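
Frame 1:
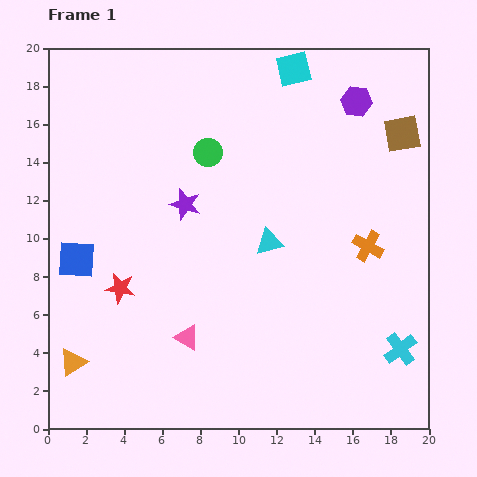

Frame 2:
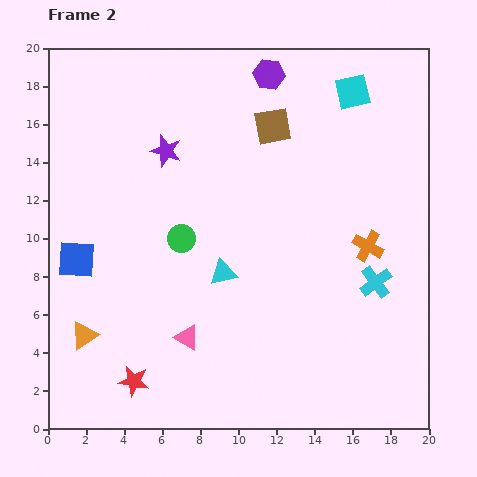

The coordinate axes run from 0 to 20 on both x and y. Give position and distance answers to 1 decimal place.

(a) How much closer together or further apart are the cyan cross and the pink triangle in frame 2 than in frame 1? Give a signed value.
-0.9

Distance in frame 1: 11.2. Distance in frame 2: 10.3.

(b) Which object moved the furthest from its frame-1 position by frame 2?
the brown square

(moved 6.8; next 4.9)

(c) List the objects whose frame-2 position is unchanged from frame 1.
the blue square, the orange cross, the pink triangle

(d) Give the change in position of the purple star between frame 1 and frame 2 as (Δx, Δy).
(-1.0, 2.8)

The purple star was at (7.2, 11.8) in frame 1 and (6.2, 14.6) in frame 2.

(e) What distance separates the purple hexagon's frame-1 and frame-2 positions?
4.8

The purple hexagon moved from (16.2, 17.2) to (11.6, 18.6), a distance of √(4.6² + 1.4²) ≈ 4.8.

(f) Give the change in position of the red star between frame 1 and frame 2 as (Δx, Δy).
(0.7, -4.9)

The red star was at (3.8, 7.4) in frame 1 and (4.5, 2.5) in frame 2.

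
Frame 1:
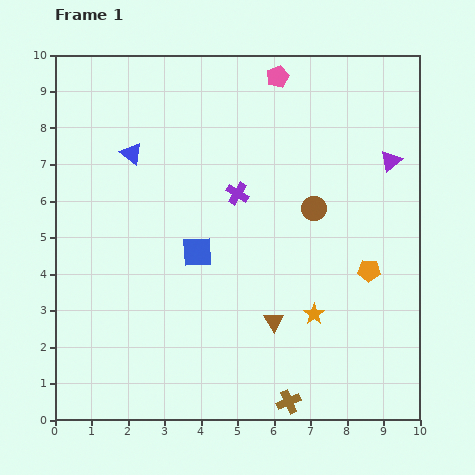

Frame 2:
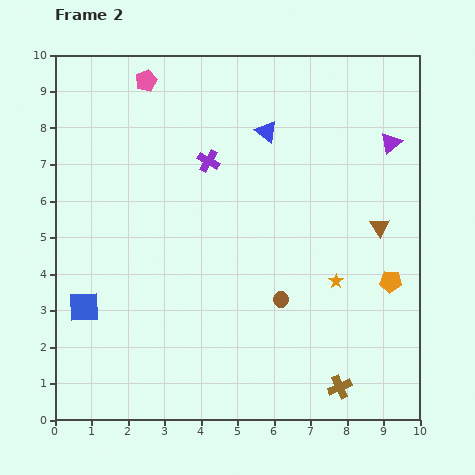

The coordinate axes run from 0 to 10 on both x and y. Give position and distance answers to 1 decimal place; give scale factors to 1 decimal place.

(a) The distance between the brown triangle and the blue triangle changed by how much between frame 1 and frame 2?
-2.0

Distance in frame 1: 6.0. Distance in frame 2: 4.0.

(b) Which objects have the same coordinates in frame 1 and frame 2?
none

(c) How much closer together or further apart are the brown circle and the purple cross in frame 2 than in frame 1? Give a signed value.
+2.2

Distance in frame 1: 2.1. Distance in frame 2: 4.3.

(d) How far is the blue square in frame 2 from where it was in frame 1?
3.4

The blue square moved from (3.9, 4.6) to (0.8, 3.1), a distance of √(3.1² + 1.5²) ≈ 3.4.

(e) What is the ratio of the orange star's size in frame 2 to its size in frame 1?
0.7×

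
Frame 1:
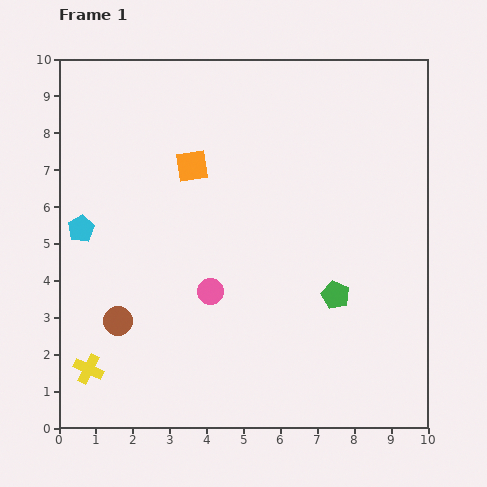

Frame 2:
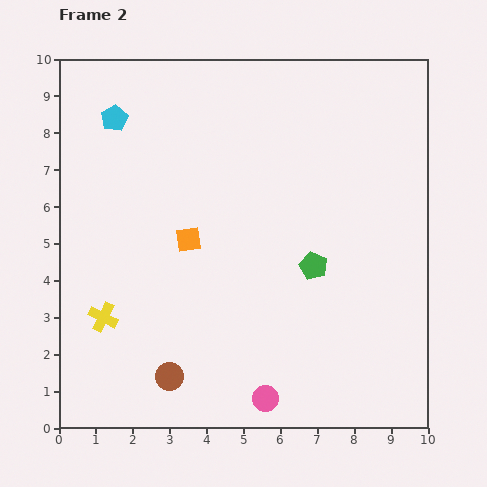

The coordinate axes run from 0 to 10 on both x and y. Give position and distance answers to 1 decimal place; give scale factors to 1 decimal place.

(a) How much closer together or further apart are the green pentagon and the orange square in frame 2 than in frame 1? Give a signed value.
-1.7

Distance in frame 1: 5.2. Distance in frame 2: 3.5.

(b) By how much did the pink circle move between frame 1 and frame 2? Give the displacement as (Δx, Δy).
(1.5, -2.9)

The pink circle was at (4.1, 3.7) in frame 1 and (5.6, 0.8) in frame 2.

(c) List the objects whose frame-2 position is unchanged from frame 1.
none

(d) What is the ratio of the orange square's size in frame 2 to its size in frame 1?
0.8×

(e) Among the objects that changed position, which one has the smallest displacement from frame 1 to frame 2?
the green pentagon

(moved 1.0)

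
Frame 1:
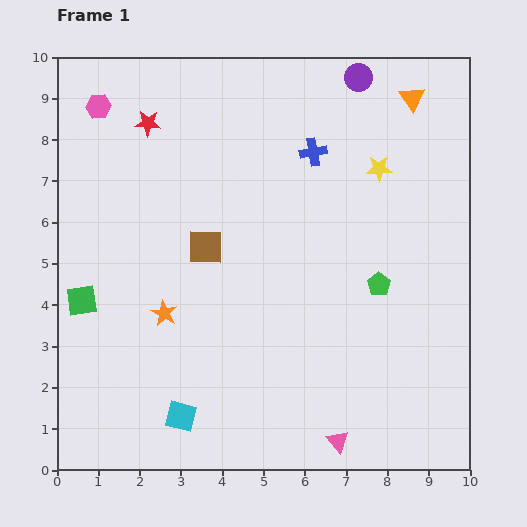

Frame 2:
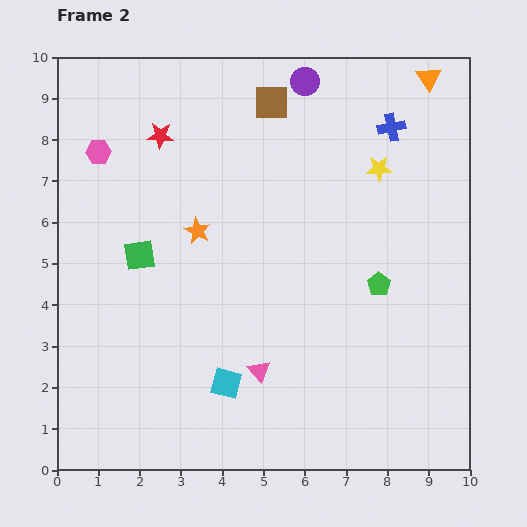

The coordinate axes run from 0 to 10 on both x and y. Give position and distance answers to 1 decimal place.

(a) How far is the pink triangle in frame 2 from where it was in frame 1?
2.5

The pink triangle moved from (6.8, 0.7) to (4.9, 2.4), a distance of √(1.9² + 1.7²) ≈ 2.5.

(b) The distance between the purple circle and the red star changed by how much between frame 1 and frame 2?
-1.5

Distance in frame 1: 5.2. Distance in frame 2: 3.7.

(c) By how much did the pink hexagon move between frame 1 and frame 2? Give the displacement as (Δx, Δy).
(0.0, -1.1)

The pink hexagon was at (1.0, 8.8) in frame 1 and (1.0, 7.7) in frame 2.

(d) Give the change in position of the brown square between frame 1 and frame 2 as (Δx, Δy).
(1.6, 3.5)

The brown square was at (3.6, 5.4) in frame 1 and (5.2, 8.9) in frame 2.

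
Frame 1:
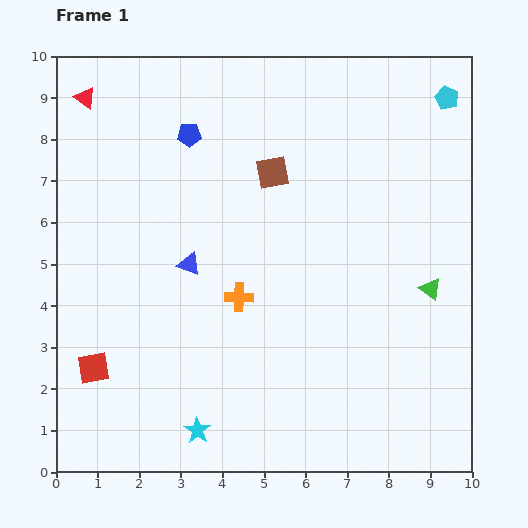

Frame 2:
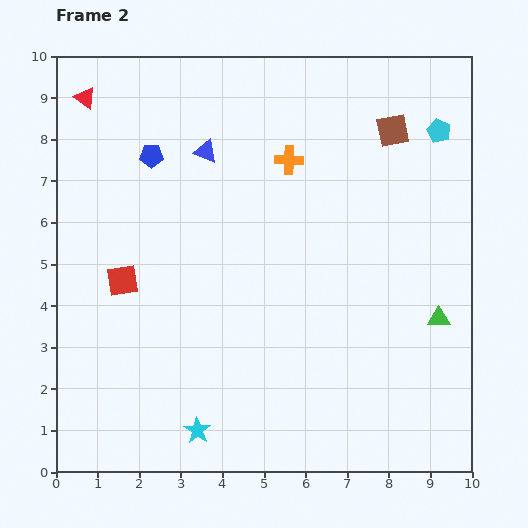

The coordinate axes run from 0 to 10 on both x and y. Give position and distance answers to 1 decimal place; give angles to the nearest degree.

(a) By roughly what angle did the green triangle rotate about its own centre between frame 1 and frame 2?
37° counter-clockwise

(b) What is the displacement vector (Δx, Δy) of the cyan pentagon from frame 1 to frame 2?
(-0.2, -0.8)

The cyan pentagon was at (9.4, 9.0) in frame 1 and (9.2, 8.2) in frame 2.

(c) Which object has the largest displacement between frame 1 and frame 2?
the orange cross

(moved 3.5; next 3.1)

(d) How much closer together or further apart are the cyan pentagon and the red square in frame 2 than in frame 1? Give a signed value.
-2.3

Distance in frame 1: 10.7. Distance in frame 2: 8.4.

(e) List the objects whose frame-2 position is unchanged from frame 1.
the cyan star, the red triangle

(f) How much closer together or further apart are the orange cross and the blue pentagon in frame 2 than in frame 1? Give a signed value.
-0.8

Distance in frame 1: 4.1. Distance in frame 2: 3.3.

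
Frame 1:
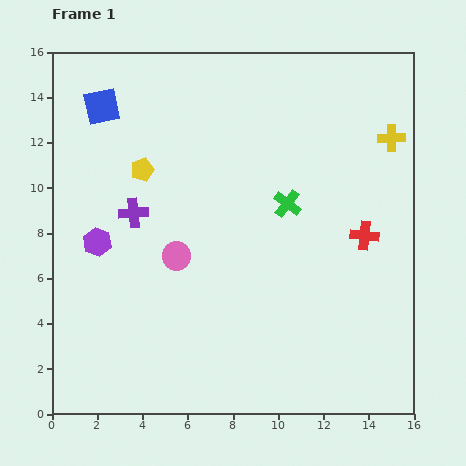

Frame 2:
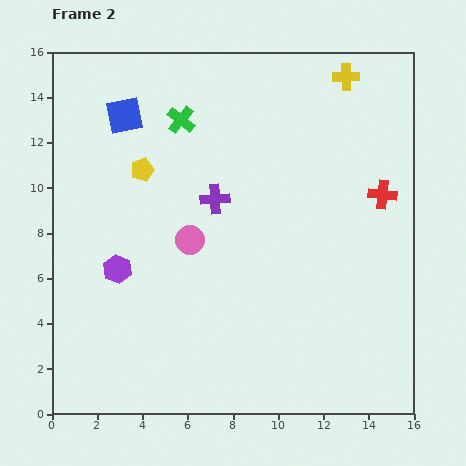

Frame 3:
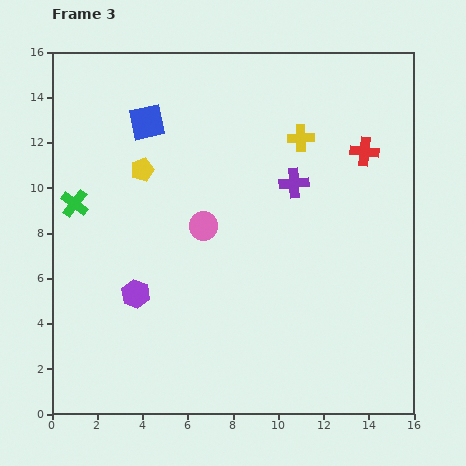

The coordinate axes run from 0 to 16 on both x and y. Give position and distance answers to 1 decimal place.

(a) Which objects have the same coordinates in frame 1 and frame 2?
the yellow pentagon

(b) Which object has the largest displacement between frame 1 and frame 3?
the green cross

(moved 9.4; next 7.2)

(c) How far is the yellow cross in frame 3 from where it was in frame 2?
3.4

The yellow cross moved from (13.0, 14.9) to (11.0, 12.2), a distance of √(2.0² + 2.7²) ≈ 3.4.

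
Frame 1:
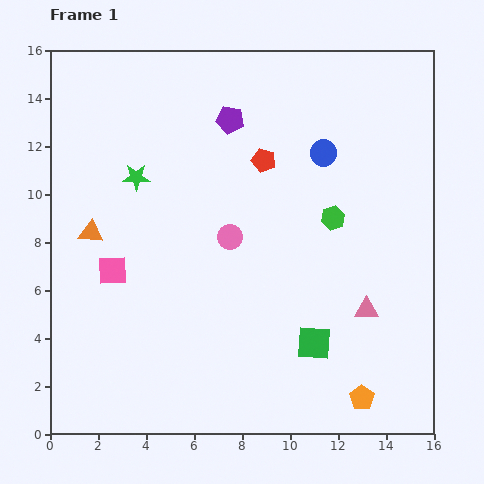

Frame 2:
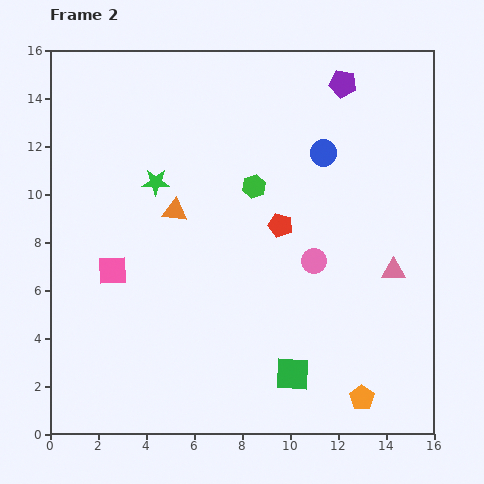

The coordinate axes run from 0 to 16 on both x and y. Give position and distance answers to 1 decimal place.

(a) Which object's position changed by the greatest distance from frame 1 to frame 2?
the purple pentagon

(moved 4.9; next 3.6)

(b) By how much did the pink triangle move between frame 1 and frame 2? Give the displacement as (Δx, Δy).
(1.1, 1.6)

The pink triangle was at (13.2, 5.2) in frame 1 and (14.3, 6.8) in frame 2.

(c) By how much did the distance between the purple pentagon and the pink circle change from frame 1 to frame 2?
+2.6

Distance in frame 1: 4.9. Distance in frame 2: 7.5.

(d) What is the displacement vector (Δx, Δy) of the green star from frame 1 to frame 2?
(0.8, -0.2)

The green star was at (3.6, 10.7) in frame 1 and (4.4, 10.5) in frame 2.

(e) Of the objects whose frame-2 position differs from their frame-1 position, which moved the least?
the green star

(moved 0.8)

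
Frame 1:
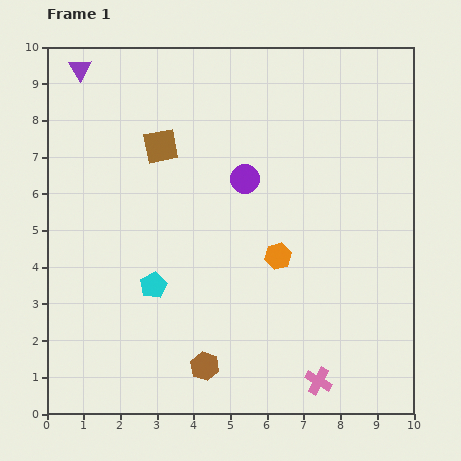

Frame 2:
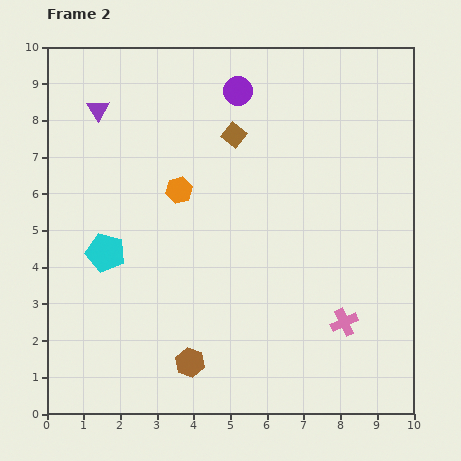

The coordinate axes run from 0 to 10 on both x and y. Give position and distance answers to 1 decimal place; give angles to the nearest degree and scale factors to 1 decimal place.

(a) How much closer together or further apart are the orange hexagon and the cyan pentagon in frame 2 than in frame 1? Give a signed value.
-0.9

Distance in frame 1: 3.5. Distance in frame 2: 2.6.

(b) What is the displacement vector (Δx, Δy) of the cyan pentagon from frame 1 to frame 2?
(-1.3, 0.9)

The cyan pentagon was at (2.9, 3.5) in frame 1 and (1.6, 4.4) in frame 2.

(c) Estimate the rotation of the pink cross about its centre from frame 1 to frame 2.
36° clockwise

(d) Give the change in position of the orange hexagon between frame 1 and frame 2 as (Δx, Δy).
(-2.7, 1.8)

The orange hexagon was at (6.3, 4.3) in frame 1 and (3.6, 6.1) in frame 2.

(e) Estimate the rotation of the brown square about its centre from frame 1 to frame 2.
40° counter-clockwise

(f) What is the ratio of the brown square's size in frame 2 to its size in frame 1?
0.7×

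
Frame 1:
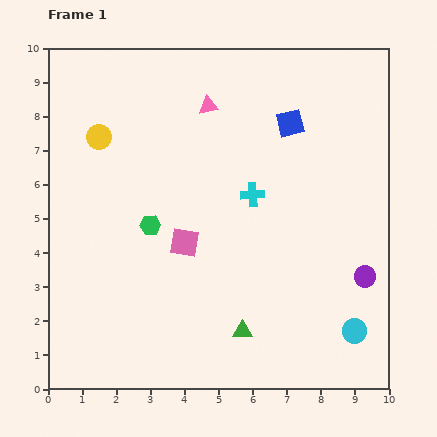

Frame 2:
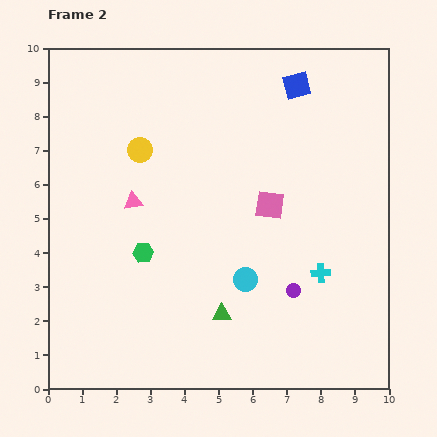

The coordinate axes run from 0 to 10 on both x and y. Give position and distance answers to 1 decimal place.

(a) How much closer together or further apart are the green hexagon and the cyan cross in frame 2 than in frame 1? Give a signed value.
+2.1

Distance in frame 1: 3.1. Distance in frame 2: 5.2.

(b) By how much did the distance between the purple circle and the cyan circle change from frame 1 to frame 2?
-0.2

Distance in frame 1: 1.6. Distance in frame 2: 1.4.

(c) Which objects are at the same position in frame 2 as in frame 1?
none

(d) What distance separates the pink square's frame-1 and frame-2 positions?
2.7

The pink square moved from (4.0, 4.3) to (6.5, 5.4), a distance of √(2.5² + 1.1²) ≈ 2.7.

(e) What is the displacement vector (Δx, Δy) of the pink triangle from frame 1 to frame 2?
(-2.2, -2.8)

The pink triangle was at (4.7, 8.3) in frame 1 and (2.5, 5.5) in frame 2.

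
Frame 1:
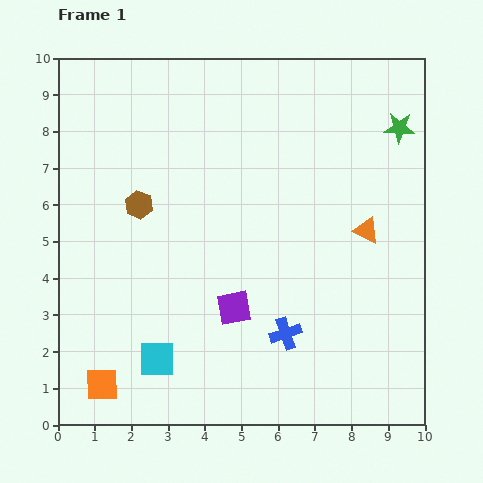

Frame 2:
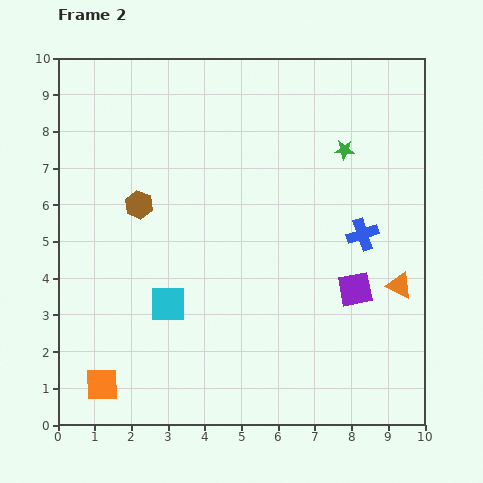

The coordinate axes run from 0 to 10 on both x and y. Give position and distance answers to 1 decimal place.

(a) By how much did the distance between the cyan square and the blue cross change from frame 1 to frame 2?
+2.0

Distance in frame 1: 3.6. Distance in frame 2: 5.6.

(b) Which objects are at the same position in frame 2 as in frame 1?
the orange square, the brown hexagon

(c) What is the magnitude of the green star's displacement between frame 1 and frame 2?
1.6

The green star moved from (9.3, 8.1) to (7.8, 7.5), a distance of √(1.5² + 0.6²) ≈ 1.6.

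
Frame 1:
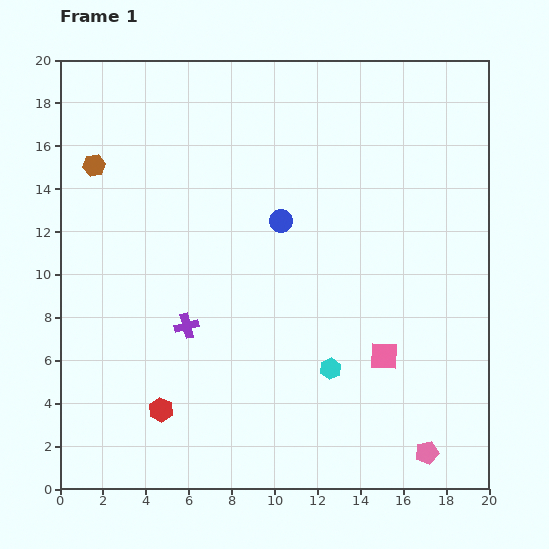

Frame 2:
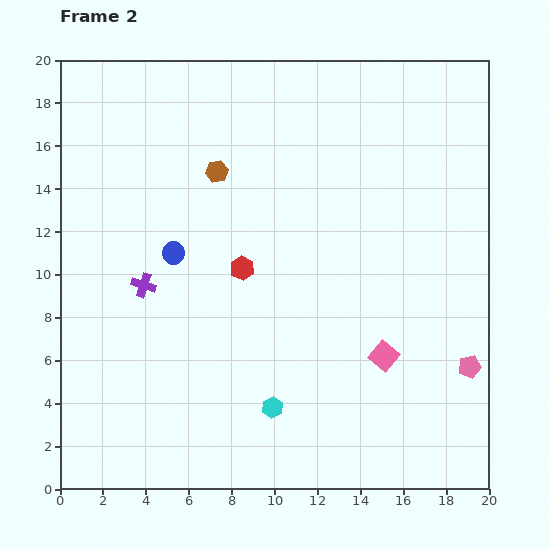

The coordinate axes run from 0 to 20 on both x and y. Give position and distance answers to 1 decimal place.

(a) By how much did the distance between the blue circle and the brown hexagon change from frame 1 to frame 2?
-4.8

Distance in frame 1: 9.1. Distance in frame 2: 4.3.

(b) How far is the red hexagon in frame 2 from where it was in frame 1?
7.6

The red hexagon moved from (4.7, 3.7) to (8.5, 10.3), a distance of √(3.8² + 6.6²) ≈ 7.6.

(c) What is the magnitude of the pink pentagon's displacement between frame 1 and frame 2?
4.5

The pink pentagon moved from (17.1, 1.7) to (19.1, 5.7), a distance of √(2.0² + 4.0²) ≈ 4.5.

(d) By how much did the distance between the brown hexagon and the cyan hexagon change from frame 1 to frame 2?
-3.2

Distance in frame 1: 14.5. Distance in frame 2: 11.3.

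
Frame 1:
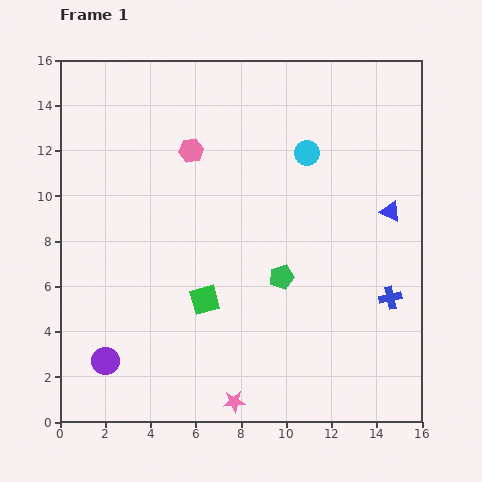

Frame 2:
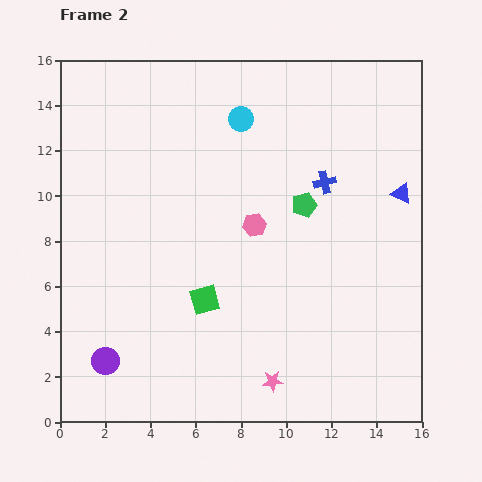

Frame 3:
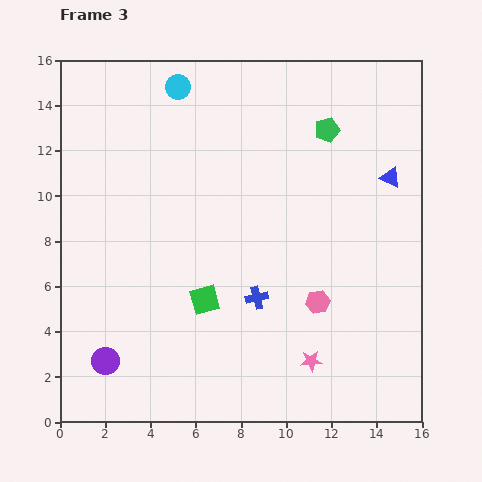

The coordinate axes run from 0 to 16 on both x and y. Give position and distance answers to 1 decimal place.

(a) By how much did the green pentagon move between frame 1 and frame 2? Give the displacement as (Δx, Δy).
(1.0, 3.2)

The green pentagon was at (9.8, 6.4) in frame 1 and (10.8, 9.6) in frame 2.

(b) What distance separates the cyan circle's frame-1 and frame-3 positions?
6.4

The cyan circle moved from (10.9, 11.9) to (5.2, 14.8), a distance of √(5.7² + 2.9²) ≈ 6.4.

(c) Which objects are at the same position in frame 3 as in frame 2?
the green square, the purple circle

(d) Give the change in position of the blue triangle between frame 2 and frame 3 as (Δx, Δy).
(-0.5, 0.7)

The blue triangle was at (15.1, 10.1) in frame 2 and (14.6, 10.8) in frame 3.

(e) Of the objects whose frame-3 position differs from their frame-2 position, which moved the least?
the blue triangle

(moved 0.9)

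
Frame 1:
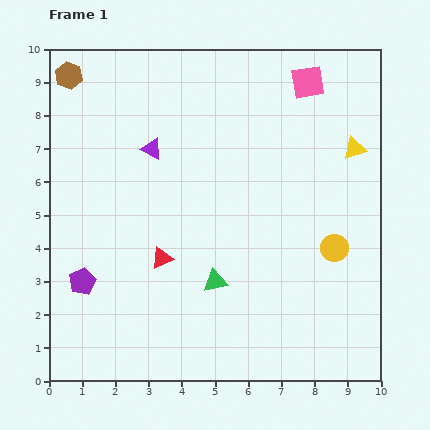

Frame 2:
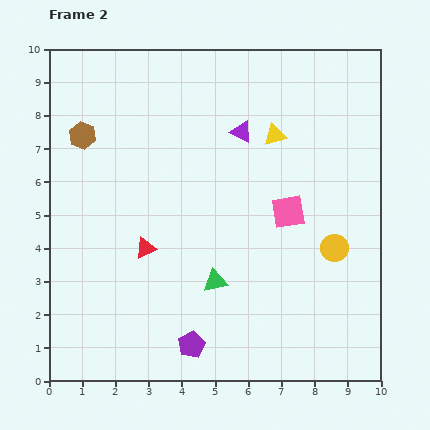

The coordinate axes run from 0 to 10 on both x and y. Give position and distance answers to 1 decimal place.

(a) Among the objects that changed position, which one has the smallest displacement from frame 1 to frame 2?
the red triangle

(moved 0.6)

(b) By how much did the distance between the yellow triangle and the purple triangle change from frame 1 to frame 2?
-5.1

Distance in frame 1: 6.1. Distance in frame 2: 1.0.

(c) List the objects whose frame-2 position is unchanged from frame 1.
the yellow circle, the green triangle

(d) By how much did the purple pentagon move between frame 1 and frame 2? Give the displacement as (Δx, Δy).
(3.3, -1.9)

The purple pentagon was at (1.0, 3.0) in frame 1 and (4.3, 1.1) in frame 2.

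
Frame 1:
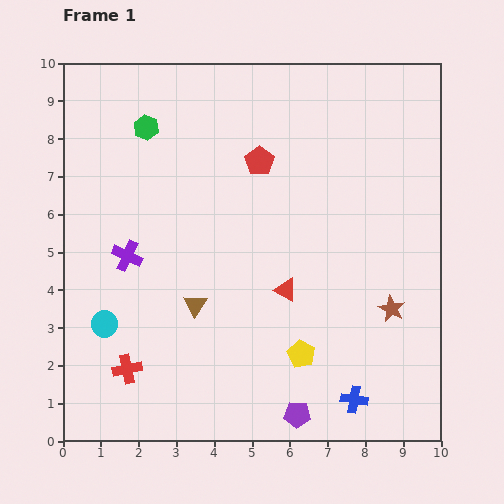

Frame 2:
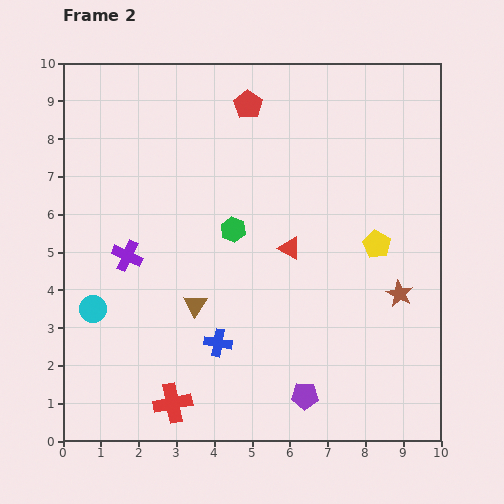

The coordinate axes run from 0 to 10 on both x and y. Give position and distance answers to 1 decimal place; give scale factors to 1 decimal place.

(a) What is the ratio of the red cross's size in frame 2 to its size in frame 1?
1.3×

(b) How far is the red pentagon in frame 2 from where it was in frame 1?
1.5

The red pentagon moved from (5.2, 7.4) to (4.9, 8.9), a distance of √(0.3² + 1.5²) ≈ 1.5.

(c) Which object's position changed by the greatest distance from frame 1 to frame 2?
the blue cross

(moved 3.9; next 3.5)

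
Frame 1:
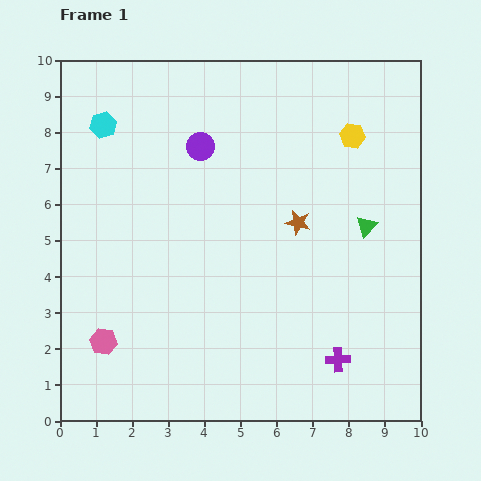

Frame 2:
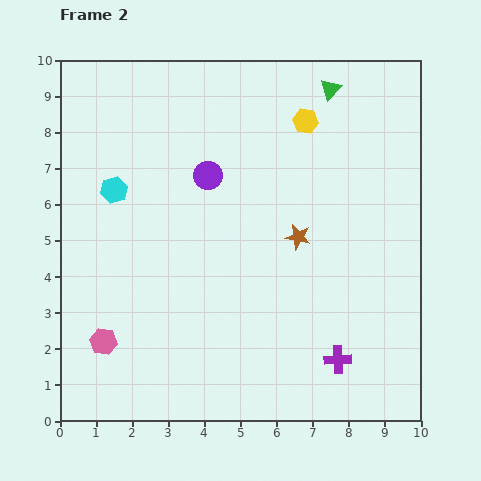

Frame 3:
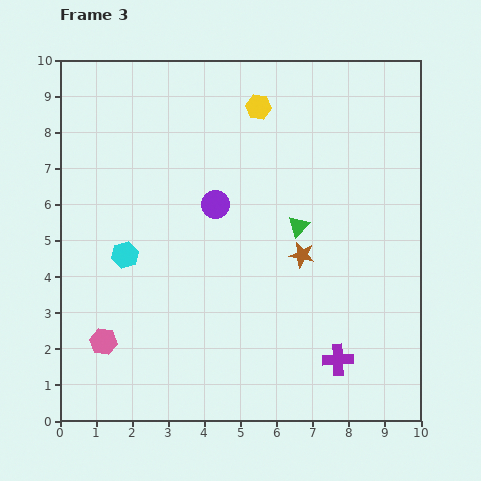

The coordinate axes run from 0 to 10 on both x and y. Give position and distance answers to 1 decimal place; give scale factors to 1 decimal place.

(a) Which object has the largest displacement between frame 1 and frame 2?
the green triangle

(moved 3.9; next 1.8)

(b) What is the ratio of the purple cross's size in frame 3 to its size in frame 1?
1.3×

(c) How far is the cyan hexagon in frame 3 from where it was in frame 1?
3.6

The cyan hexagon moved from (1.2, 8.2) to (1.8, 4.6), a distance of √(0.6² + 3.6²) ≈ 3.6.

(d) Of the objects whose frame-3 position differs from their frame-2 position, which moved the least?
the brown star

(moved 0.5)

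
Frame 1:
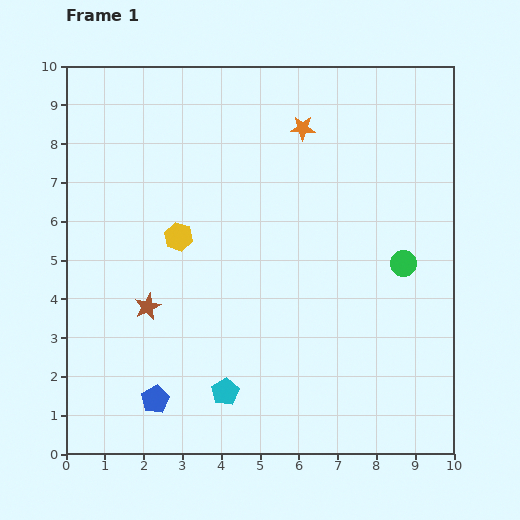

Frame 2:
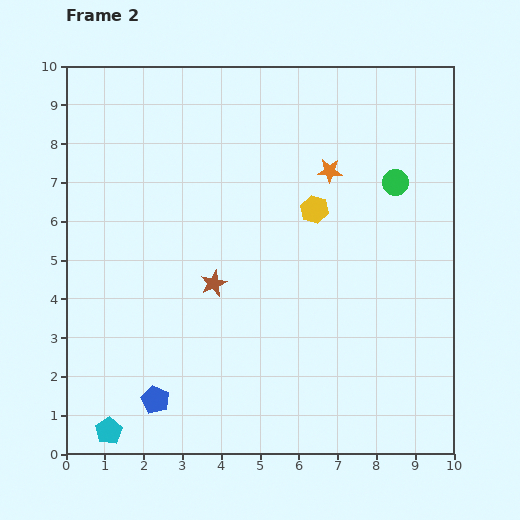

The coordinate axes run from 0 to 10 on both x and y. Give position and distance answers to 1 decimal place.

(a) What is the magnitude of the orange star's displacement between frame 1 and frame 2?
1.3

The orange star moved from (6.1, 8.4) to (6.8, 7.3), a distance of √(0.7² + 1.1²) ≈ 1.3.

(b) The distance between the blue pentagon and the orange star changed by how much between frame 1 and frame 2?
-0.6

Distance in frame 1: 8.0. Distance in frame 2: 7.4.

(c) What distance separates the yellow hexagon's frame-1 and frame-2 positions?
3.6

The yellow hexagon moved from (2.9, 5.6) to (6.4, 6.3), a distance of √(3.5² + 0.7²) ≈ 3.6.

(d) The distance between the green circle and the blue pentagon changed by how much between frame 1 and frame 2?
+1.1

Distance in frame 1: 7.3. Distance in frame 2: 8.4.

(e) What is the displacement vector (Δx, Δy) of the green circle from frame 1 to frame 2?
(-0.2, 2.1)

The green circle was at (8.7, 4.9) in frame 1 and (8.5, 7.0) in frame 2.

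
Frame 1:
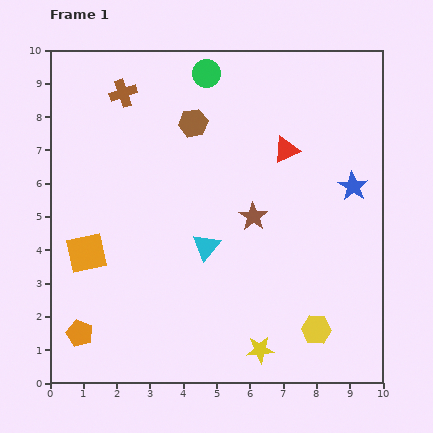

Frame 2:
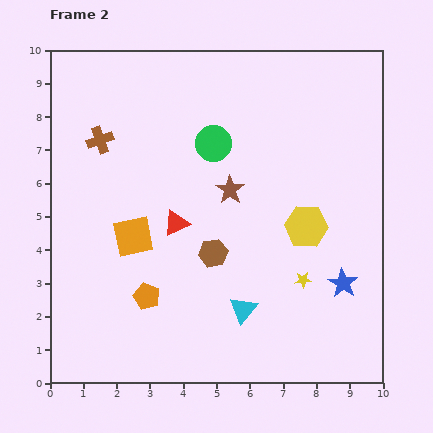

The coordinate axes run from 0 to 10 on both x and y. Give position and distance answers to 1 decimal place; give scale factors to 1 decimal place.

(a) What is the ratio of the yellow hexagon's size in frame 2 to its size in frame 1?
1.5×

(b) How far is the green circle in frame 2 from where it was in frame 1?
2.1

The green circle moved from (4.7, 9.3) to (4.9, 7.2), a distance of √(0.2² + 2.1²) ≈ 2.1.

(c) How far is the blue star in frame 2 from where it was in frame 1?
2.9

The blue star moved from (9.1, 5.9) to (8.8, 3.0), a distance of √(0.3² + 2.9²) ≈ 2.9.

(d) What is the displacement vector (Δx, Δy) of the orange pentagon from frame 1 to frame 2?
(2.0, 1.1)

The orange pentagon was at (0.9, 1.5) in frame 1 and (2.9, 2.6) in frame 2.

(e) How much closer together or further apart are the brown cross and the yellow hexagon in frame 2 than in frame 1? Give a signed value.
-2.5

Distance in frame 1: 9.2. Distance in frame 2: 6.7.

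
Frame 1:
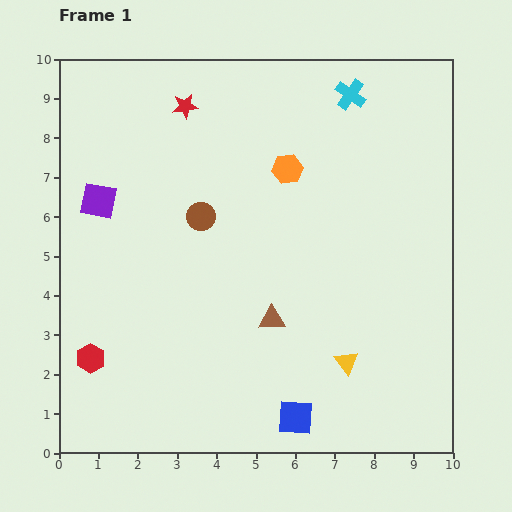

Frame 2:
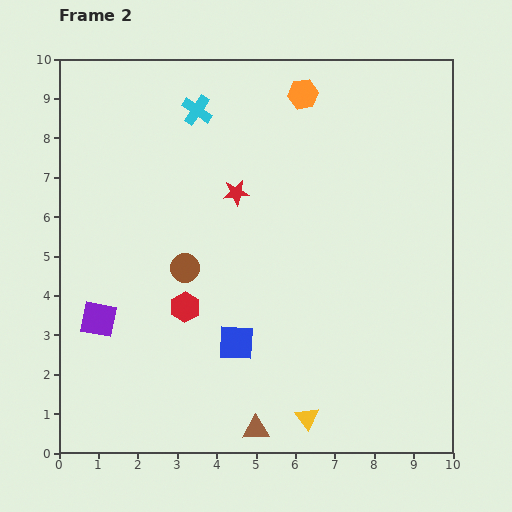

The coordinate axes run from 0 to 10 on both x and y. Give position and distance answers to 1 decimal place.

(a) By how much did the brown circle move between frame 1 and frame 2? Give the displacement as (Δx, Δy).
(-0.4, -1.3)

The brown circle was at (3.6, 6.0) in frame 1 and (3.2, 4.7) in frame 2.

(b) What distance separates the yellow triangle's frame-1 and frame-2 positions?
1.7

The yellow triangle moved from (7.3, 2.3) to (6.3, 0.9), a distance of √(1.0² + 1.4²) ≈ 1.7.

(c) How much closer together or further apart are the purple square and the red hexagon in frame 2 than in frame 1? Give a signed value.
-1.8

Distance in frame 1: 4.0. Distance in frame 2: 2.2.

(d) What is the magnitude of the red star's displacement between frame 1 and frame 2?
2.6

The red star moved from (3.2, 8.8) to (4.5, 6.6), a distance of √(1.3² + 2.2²) ≈ 2.6.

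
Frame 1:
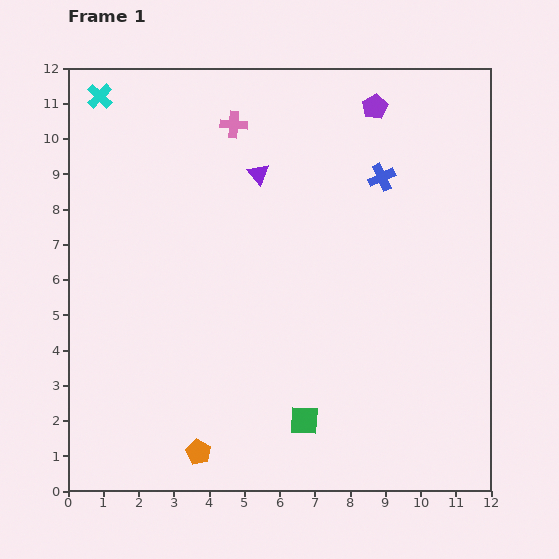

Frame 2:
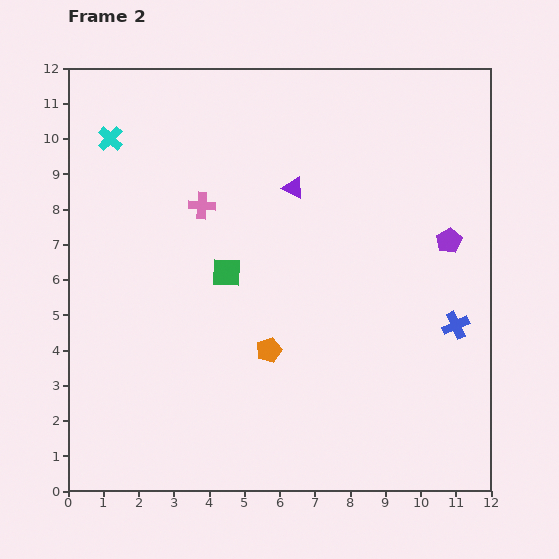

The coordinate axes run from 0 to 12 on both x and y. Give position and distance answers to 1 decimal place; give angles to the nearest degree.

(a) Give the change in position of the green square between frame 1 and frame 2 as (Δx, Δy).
(-2.2, 4.2)

The green square was at (6.7, 2.0) in frame 1 and (4.5, 6.2) in frame 2.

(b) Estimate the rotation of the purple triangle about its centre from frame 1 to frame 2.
23° counter-clockwise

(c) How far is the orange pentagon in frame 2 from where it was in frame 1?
3.5

The orange pentagon moved from (3.7, 1.1) to (5.7, 4.0), a distance of √(2.0² + 2.9²) ≈ 3.5.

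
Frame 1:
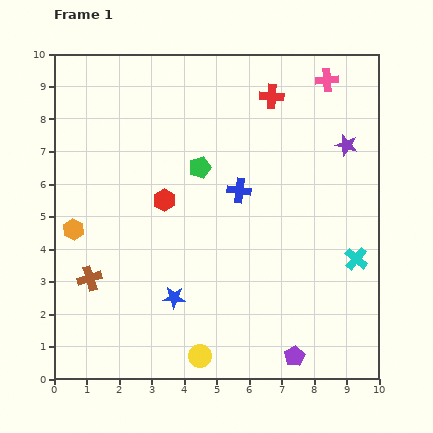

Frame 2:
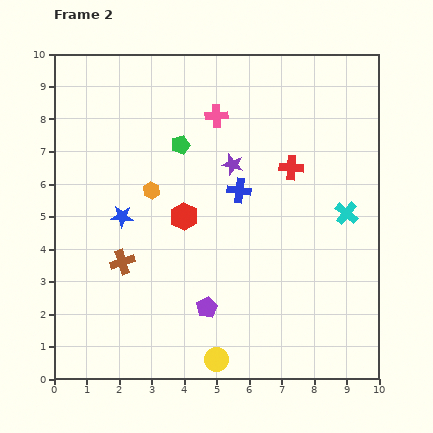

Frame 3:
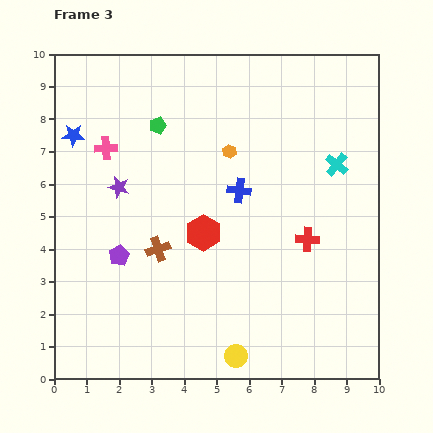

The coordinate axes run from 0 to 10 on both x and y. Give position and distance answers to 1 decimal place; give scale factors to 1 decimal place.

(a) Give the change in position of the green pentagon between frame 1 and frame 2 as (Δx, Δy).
(-0.6, 0.7)

The green pentagon was at (4.5, 6.5) in frame 1 and (3.9, 7.2) in frame 2.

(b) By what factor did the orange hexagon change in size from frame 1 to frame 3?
0.7×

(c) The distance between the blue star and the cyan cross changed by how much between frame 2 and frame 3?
+1.2

Distance in frame 2: 6.9. Distance in frame 3: 8.1.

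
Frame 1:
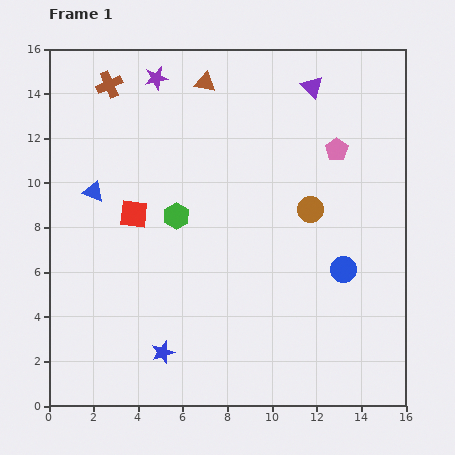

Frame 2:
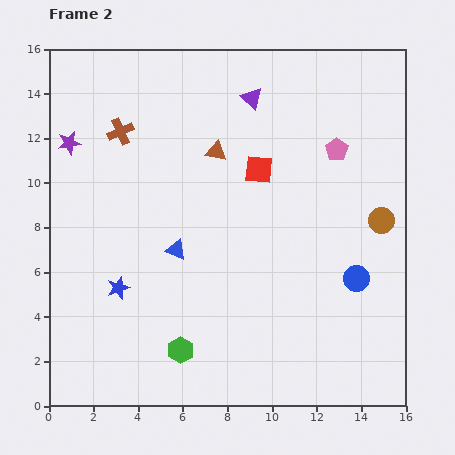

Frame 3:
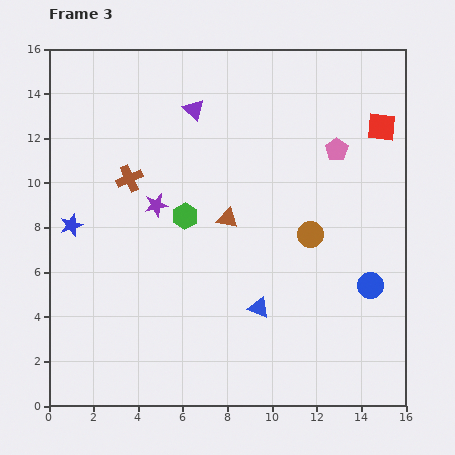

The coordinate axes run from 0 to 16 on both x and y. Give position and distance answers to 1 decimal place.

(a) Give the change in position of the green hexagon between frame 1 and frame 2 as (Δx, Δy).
(0.2, -6.0)

The green hexagon was at (5.7, 8.5) in frame 1 and (5.9, 2.5) in frame 2.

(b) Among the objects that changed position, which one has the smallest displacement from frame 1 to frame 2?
the blue circle

(moved 0.7)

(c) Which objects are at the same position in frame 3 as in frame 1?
the pink pentagon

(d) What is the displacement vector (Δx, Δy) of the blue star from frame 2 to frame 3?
(-2.1, 2.8)

The blue star was at (3.1, 5.3) in frame 2 and (1.0, 8.1) in frame 3.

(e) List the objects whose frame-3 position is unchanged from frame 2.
the pink pentagon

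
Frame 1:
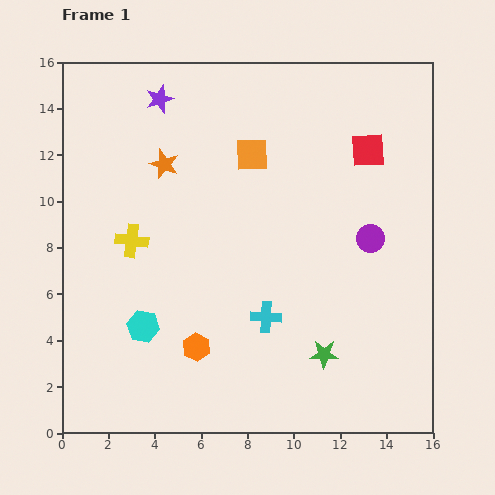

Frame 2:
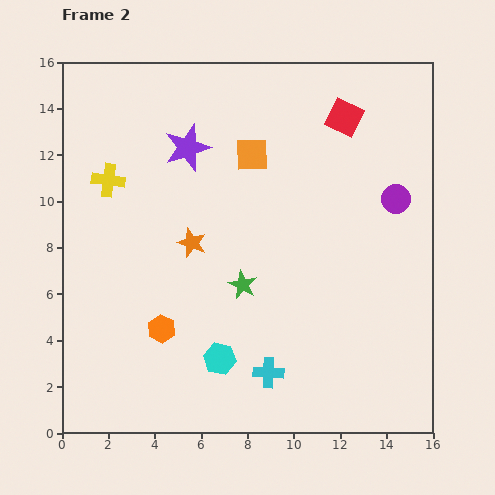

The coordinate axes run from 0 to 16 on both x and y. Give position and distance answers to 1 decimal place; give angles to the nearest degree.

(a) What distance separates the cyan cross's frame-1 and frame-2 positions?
2.4

The cyan cross moved from (8.8, 5.0) to (8.9, 2.6), a distance of √(0.1² + 2.4²) ≈ 2.4.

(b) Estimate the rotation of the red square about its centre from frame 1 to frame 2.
29° clockwise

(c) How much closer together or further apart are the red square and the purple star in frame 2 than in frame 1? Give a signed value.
-2.4

Distance in frame 1: 9.3. Distance in frame 2: 6.9.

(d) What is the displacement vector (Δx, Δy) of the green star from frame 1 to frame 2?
(-3.5, 3.0)

The green star was at (11.3, 3.4) in frame 1 and (7.8, 6.4) in frame 2.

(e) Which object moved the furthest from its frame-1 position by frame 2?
the green star

(moved 4.6; next 3.6)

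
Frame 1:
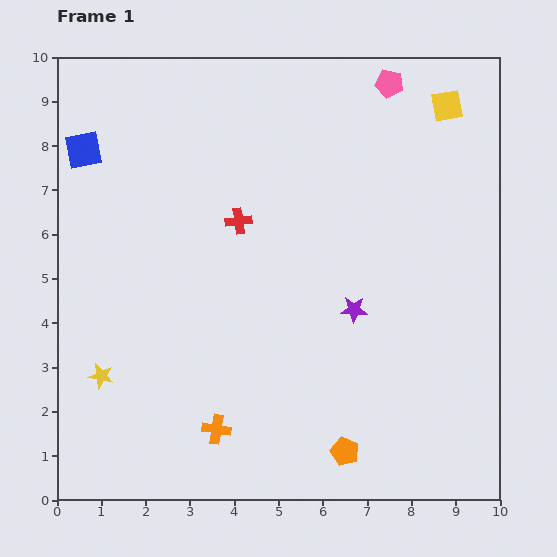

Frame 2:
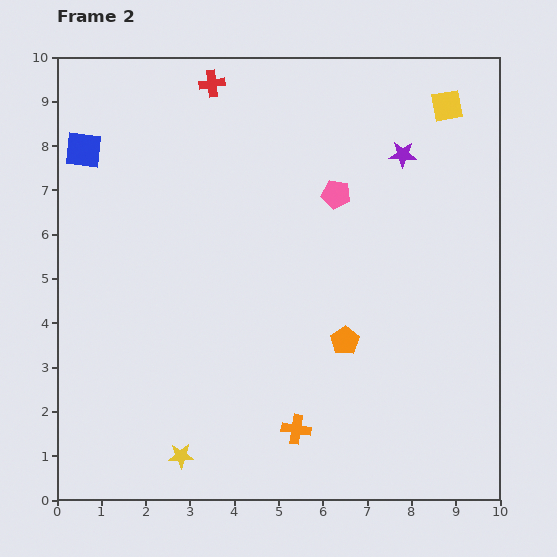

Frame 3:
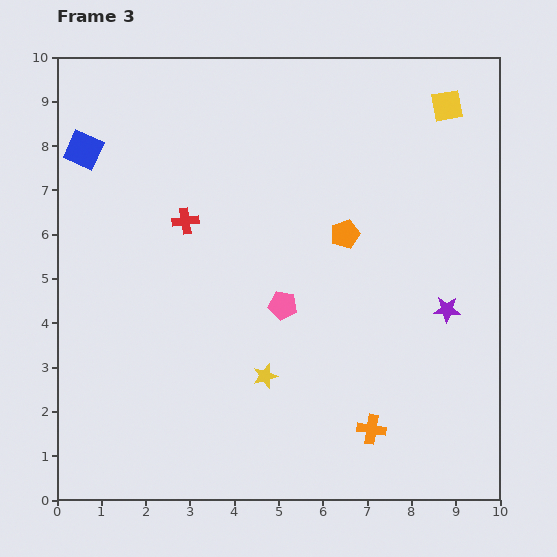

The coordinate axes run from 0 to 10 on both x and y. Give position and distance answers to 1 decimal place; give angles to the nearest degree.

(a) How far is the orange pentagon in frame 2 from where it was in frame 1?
2.5

The orange pentagon moved from (6.5, 1.1) to (6.5, 3.6), a distance of √(0.0² + 2.5²) ≈ 2.5.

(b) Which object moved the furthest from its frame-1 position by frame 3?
the pink pentagon

(moved 5.5; next 4.9)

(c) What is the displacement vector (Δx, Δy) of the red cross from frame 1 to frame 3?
(-1.2, 0.0)

The red cross was at (4.1, 6.3) in frame 1 and (2.9, 6.3) in frame 3.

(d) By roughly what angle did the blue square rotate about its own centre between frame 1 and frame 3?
36° clockwise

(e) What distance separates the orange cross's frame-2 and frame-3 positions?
1.7

The orange cross moved from (5.4, 1.6) to (7.1, 1.6), a distance of √(1.7² + 0.0²) ≈ 1.7.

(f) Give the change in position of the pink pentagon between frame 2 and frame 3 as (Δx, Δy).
(-1.2, -2.5)

The pink pentagon was at (6.3, 6.9) in frame 2 and (5.1, 4.4) in frame 3.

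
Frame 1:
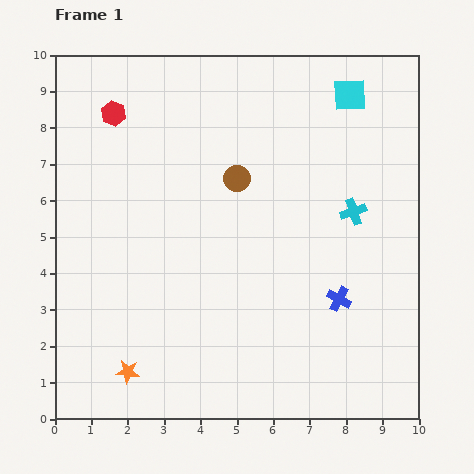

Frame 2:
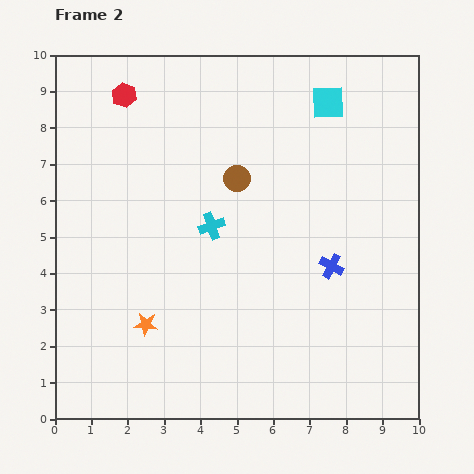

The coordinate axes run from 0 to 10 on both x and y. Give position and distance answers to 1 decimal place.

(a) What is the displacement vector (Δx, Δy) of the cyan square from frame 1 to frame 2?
(-0.6, -0.2)

The cyan square was at (8.1, 8.9) in frame 1 and (7.5, 8.7) in frame 2.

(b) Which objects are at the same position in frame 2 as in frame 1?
the brown circle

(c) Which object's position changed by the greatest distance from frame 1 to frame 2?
the cyan cross

(moved 3.9; next 1.4)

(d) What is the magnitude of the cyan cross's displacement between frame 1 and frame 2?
3.9

The cyan cross moved from (8.2, 5.7) to (4.3, 5.3), a distance of √(3.9² + 0.4²) ≈ 3.9.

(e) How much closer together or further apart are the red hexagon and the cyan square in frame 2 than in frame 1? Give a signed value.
-0.9

Distance in frame 1: 6.5. Distance in frame 2: 5.6.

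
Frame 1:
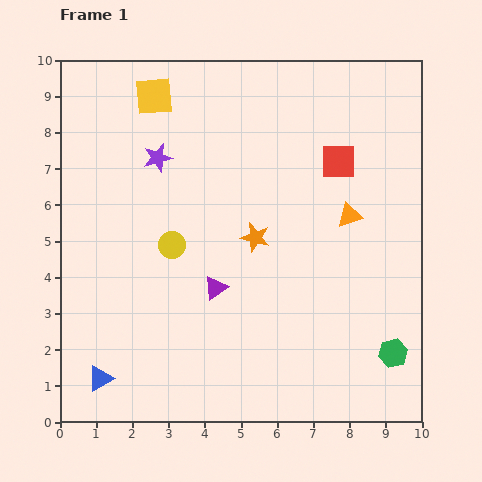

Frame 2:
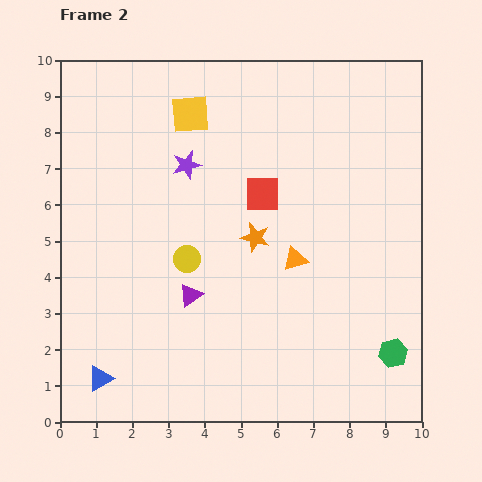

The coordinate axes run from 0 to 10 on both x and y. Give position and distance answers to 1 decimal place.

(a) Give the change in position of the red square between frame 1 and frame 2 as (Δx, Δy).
(-2.1, -0.9)

The red square was at (7.7, 7.2) in frame 1 and (5.6, 6.3) in frame 2.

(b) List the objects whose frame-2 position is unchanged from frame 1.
the blue triangle, the green hexagon, the orange star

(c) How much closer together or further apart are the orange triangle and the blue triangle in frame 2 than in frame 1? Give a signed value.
-1.9

Distance in frame 1: 8.2. Distance in frame 2: 6.3.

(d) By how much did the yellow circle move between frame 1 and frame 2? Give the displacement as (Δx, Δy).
(0.4, -0.4)

The yellow circle was at (3.1, 4.9) in frame 1 and (3.5, 4.5) in frame 2.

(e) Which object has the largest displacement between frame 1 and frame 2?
the red square

(moved 2.3; next 1.9)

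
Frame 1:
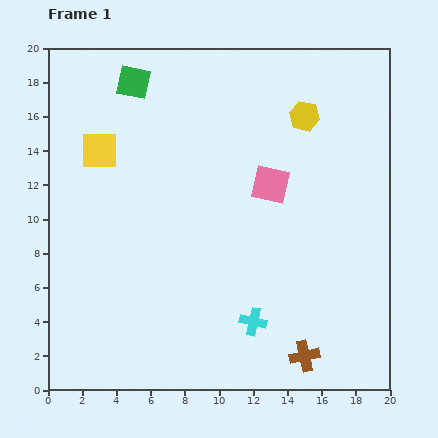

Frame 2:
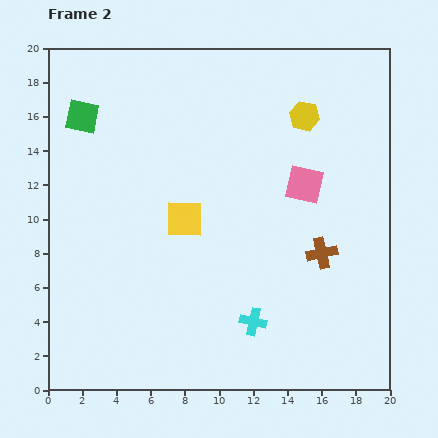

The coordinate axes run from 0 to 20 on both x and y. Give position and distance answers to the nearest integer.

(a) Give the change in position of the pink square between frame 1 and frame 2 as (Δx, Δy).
(2, 0)

The pink square was at (13, 12) in frame 1 and (15, 12) in frame 2.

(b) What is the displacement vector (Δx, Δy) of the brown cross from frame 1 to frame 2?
(1, 6)

The brown cross was at (15, 2) in frame 1 and (16, 8) in frame 2.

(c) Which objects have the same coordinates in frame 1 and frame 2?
the yellow hexagon, the cyan cross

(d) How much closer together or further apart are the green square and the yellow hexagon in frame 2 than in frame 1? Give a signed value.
+3

Distance in frame 1: 10. Distance in frame 2: 13.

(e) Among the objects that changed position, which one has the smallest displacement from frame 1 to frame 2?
the pink square

(moved 2)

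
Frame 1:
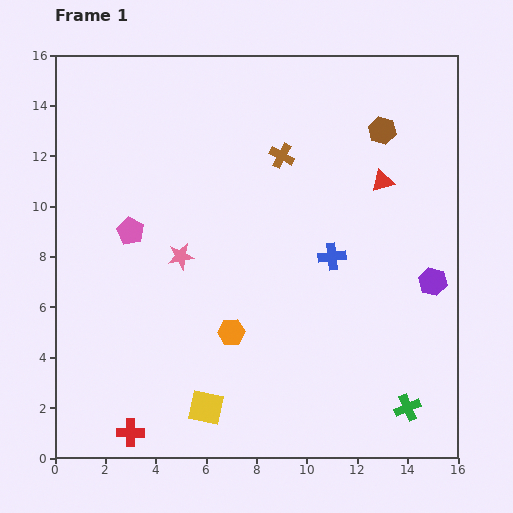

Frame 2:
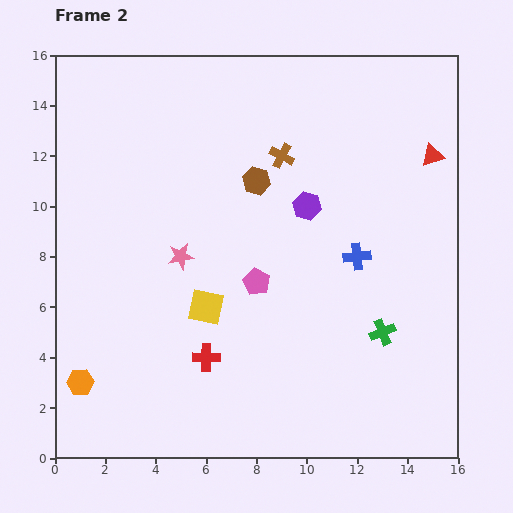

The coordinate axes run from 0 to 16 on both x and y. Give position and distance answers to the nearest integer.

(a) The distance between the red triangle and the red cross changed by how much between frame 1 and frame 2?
-2

Distance in frame 1: 14. Distance in frame 2: 12.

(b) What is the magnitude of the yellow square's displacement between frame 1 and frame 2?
4

The yellow square moved from (6, 2) to (6, 6), a distance of √(0² + 4²) ≈ 4.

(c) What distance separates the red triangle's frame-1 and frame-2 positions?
2

The red triangle moved from (13, 11) to (15, 12), a distance of √(2² + 1²) ≈ 2.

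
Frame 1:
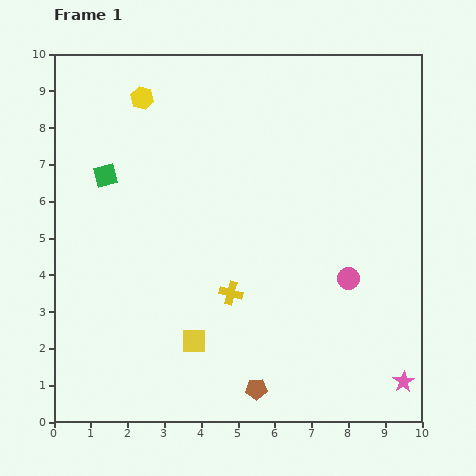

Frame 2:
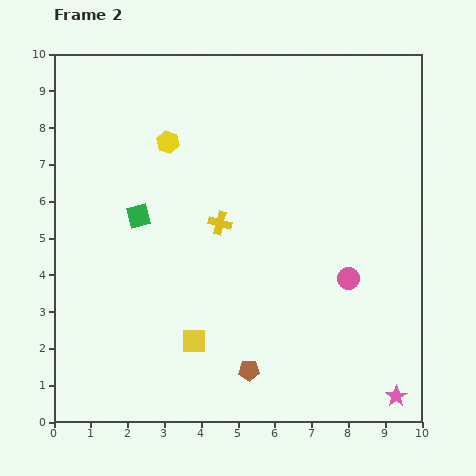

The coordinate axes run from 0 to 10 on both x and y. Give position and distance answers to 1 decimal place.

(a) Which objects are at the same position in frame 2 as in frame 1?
the yellow square, the pink circle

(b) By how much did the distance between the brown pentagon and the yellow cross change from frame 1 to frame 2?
+1.4

Distance in frame 1: 2.7. Distance in frame 2: 4.1.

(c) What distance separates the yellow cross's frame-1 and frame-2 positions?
1.9

The yellow cross moved from (4.8, 3.5) to (4.5, 5.4), a distance of √(0.3² + 1.9²) ≈ 1.9.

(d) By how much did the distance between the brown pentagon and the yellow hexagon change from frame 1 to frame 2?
-1.9

Distance in frame 1: 8.5. Distance in frame 2: 6.6.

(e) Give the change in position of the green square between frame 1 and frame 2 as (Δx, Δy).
(0.9, -1.1)

The green square was at (1.4, 6.7) in frame 1 and (2.3, 5.6) in frame 2.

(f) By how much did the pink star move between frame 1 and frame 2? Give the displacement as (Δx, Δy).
(-0.2, -0.4)

The pink star was at (9.5, 1.1) in frame 1 and (9.3, 0.7) in frame 2.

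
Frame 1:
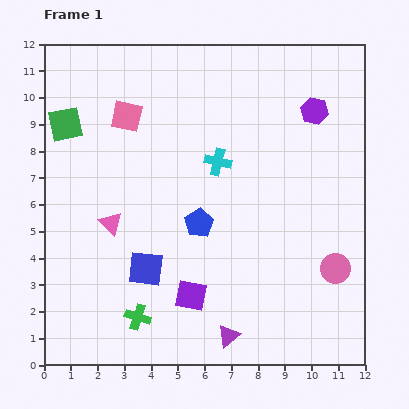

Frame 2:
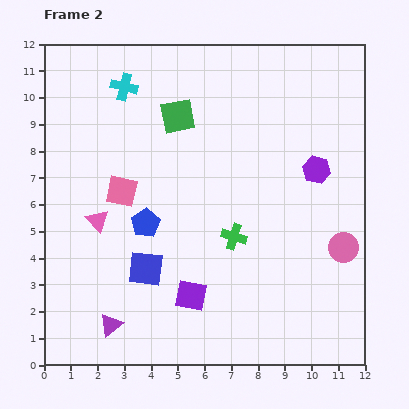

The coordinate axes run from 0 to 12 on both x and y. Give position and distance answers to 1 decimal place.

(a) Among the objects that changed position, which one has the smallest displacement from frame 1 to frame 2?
the pink triangle

(moved 0.5)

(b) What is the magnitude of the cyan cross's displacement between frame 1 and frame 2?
4.5

The cyan cross moved from (6.5, 7.6) to (3.0, 10.4), a distance of √(3.5² + 2.8²) ≈ 4.5.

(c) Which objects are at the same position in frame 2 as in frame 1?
the purple square, the blue square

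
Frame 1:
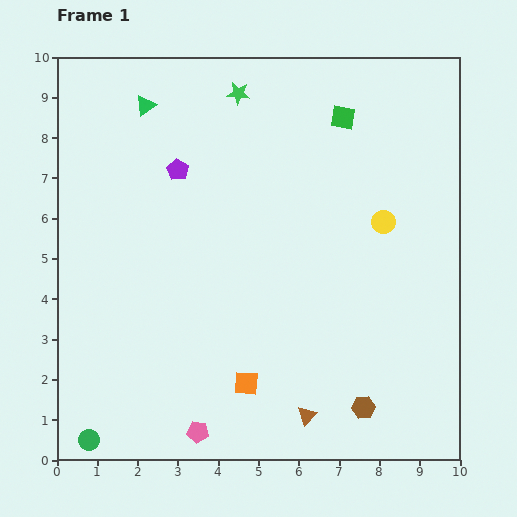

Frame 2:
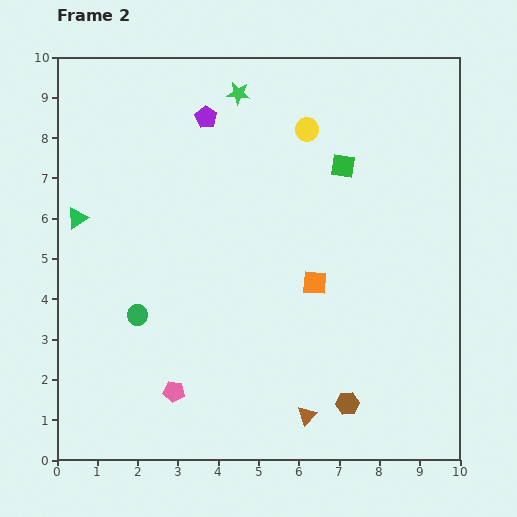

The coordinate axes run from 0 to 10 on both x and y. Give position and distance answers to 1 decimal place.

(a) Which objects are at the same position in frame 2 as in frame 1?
the green star, the brown triangle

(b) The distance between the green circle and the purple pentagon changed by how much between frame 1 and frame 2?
-1.9

Distance in frame 1: 7.1. Distance in frame 2: 5.2.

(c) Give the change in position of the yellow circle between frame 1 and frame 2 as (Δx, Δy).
(-1.9, 2.3)

The yellow circle was at (8.1, 5.9) in frame 1 and (6.2, 8.2) in frame 2.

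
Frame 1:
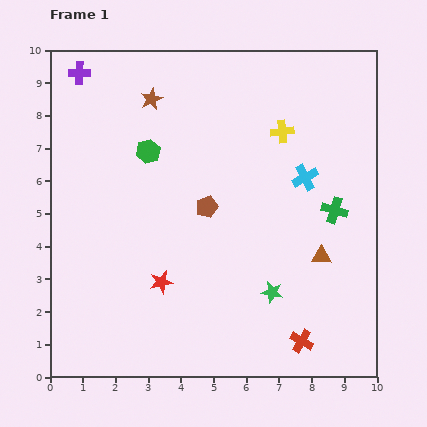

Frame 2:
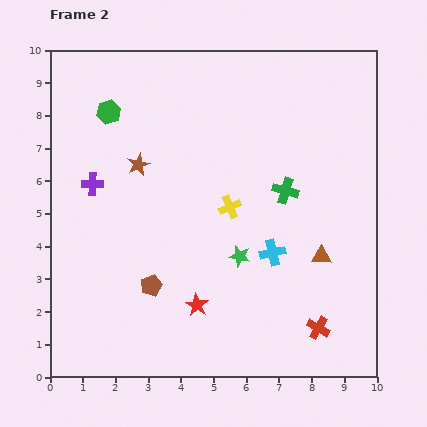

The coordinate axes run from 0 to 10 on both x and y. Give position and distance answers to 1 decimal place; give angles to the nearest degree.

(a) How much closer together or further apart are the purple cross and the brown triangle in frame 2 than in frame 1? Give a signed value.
-2.0

Distance in frame 1: 9.3. Distance in frame 2: 7.3.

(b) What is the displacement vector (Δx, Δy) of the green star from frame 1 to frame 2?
(-1.0, 1.1)

The green star was at (6.8, 2.6) in frame 1 and (5.8, 3.7) in frame 2.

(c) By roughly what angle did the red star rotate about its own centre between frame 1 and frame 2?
29° counter-clockwise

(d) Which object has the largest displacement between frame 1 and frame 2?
the purple cross

(moved 3.4; next 2.9)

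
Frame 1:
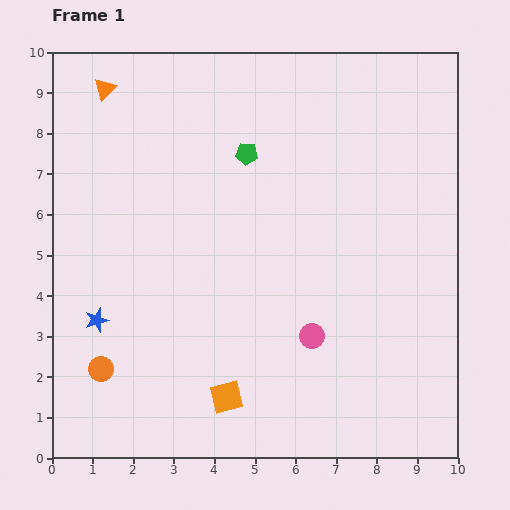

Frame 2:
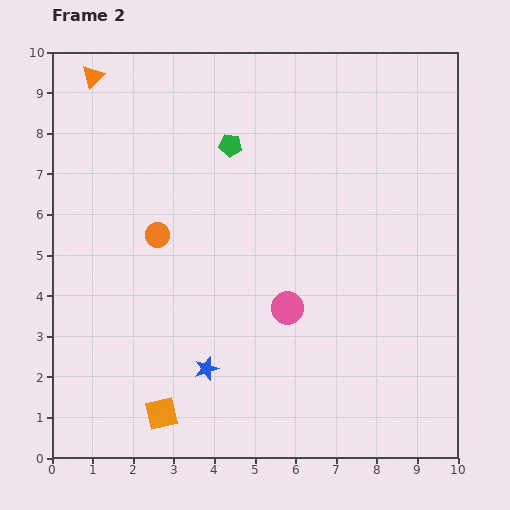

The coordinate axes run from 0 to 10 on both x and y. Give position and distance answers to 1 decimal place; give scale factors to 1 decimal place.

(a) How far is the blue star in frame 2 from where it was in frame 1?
3.0

The blue star moved from (1.1, 3.4) to (3.8, 2.2), a distance of √(2.7² + 1.2²) ≈ 3.0.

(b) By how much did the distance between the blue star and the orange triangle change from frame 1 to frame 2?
+2.0

Distance in frame 1: 5.7. Distance in frame 2: 7.7.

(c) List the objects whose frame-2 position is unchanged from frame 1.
none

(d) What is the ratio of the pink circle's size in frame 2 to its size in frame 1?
1.3×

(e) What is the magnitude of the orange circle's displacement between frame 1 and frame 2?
3.6

The orange circle moved from (1.2, 2.2) to (2.6, 5.5), a distance of √(1.4² + 3.3²) ≈ 3.6.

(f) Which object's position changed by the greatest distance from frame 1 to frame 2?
the orange circle

(moved 3.6; next 3.0)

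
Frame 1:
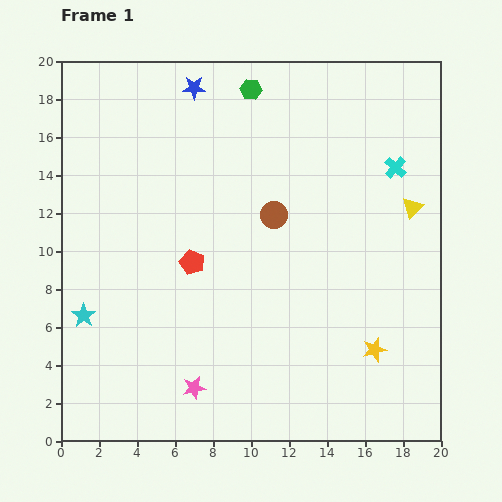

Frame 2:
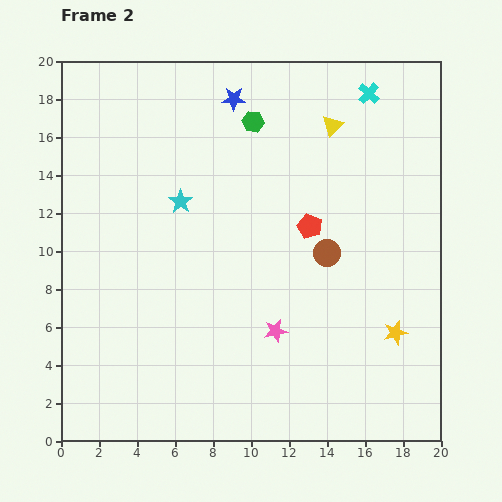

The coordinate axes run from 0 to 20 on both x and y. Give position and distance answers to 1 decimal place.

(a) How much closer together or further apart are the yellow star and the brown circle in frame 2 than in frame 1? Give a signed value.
-3.4

Distance in frame 1: 8.9. Distance in frame 2: 5.5.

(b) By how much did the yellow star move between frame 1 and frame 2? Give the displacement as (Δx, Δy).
(1.1, 0.9)

The yellow star was at (16.5, 4.8) in frame 1 and (17.6, 5.7) in frame 2.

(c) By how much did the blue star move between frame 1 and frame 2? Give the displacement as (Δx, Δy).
(2.1, -0.6)

The blue star was at (7.0, 18.6) in frame 1 and (9.1, 18.0) in frame 2.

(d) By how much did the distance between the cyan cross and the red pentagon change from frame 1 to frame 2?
-4.1

Distance in frame 1: 11.8. Distance in frame 2: 7.7.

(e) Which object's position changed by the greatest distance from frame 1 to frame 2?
the cyan star

(moved 7.9; next 6.5)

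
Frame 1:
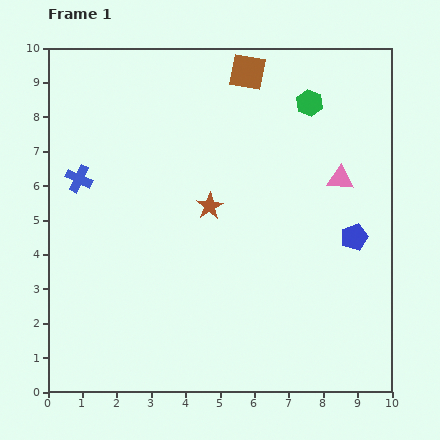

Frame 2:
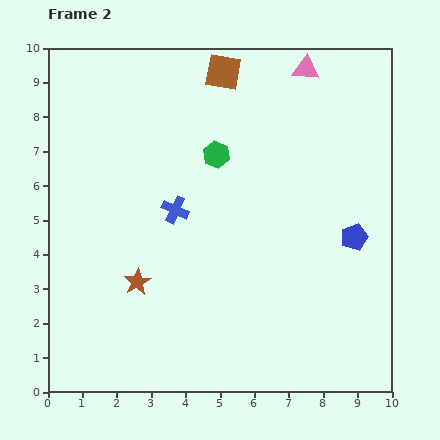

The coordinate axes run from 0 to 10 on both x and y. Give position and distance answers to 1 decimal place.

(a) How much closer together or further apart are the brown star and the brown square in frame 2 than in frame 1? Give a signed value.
+2.5

Distance in frame 1: 4.1. Distance in frame 2: 6.6.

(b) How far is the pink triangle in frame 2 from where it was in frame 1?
3.4

The pink triangle moved from (8.5, 6.2) to (7.5, 9.4), a distance of √(1.0² + 3.2²) ≈ 3.4.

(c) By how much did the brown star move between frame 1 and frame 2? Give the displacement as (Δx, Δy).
(-2.1, -2.2)

The brown star was at (4.7, 5.4) in frame 1 and (2.6, 3.2) in frame 2.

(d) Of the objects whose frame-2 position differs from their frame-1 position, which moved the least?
the brown square

(moved 0.7)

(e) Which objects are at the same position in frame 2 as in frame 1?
the blue pentagon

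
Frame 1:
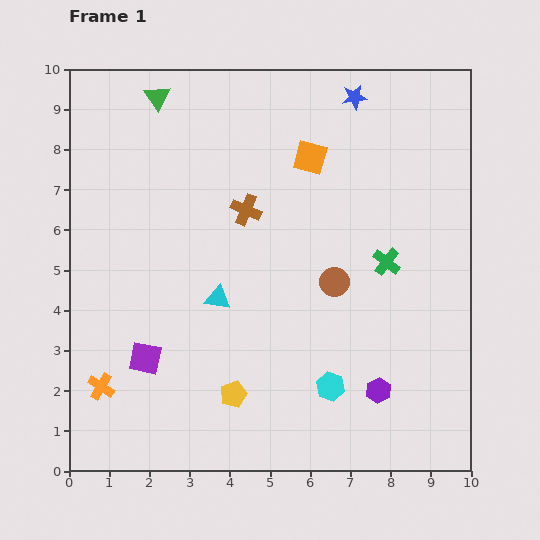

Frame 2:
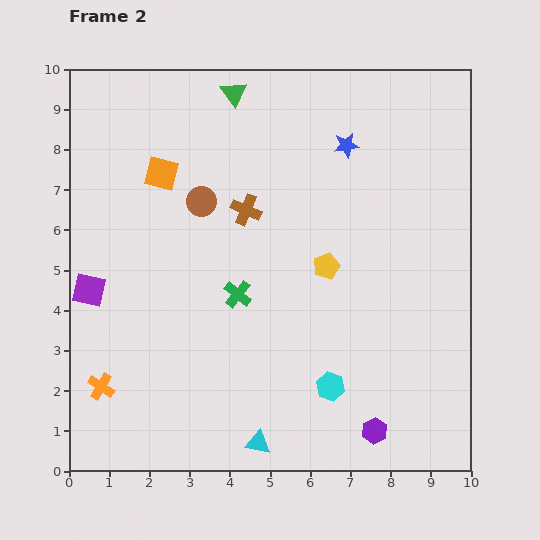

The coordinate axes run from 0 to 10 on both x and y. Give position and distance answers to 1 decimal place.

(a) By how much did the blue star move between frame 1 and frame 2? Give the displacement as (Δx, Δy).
(-0.2, -1.2)

The blue star was at (7.1, 9.3) in frame 1 and (6.9, 8.1) in frame 2.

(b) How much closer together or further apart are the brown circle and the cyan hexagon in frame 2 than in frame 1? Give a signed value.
+3.0

Distance in frame 1: 2.6. Distance in frame 2: 5.6.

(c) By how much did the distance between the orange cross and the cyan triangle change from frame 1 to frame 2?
+0.5

Distance in frame 1: 3.6. Distance in frame 2: 4.1.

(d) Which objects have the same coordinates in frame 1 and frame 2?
the cyan hexagon, the orange cross, the brown cross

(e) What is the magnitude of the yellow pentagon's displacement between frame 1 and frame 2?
3.9

The yellow pentagon moved from (4.1, 1.9) to (6.4, 5.1), a distance of √(2.3² + 3.2²) ≈ 3.9.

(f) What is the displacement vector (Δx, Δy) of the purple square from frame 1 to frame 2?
(-1.4, 1.7)

The purple square was at (1.9, 2.8) in frame 1 and (0.5, 4.5) in frame 2.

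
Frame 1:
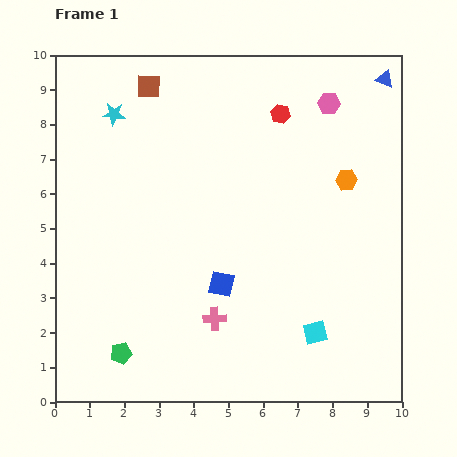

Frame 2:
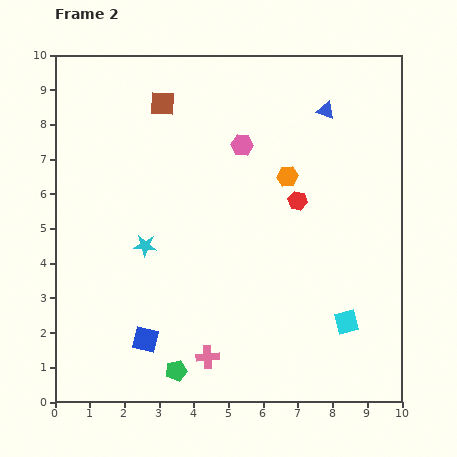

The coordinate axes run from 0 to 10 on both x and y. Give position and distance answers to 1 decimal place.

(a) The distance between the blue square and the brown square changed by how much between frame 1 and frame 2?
+0.7

Distance in frame 1: 6.1. Distance in frame 2: 6.8.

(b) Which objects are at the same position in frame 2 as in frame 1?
none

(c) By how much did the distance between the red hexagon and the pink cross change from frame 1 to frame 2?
-1.0

Distance in frame 1: 6.2. Distance in frame 2: 5.2.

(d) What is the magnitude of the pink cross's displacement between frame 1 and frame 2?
1.1

The pink cross moved from (4.6, 2.4) to (4.4, 1.3), a distance of √(0.2² + 1.1²) ≈ 1.1.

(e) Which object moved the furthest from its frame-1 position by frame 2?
the cyan star

(moved 3.9; next 2.8)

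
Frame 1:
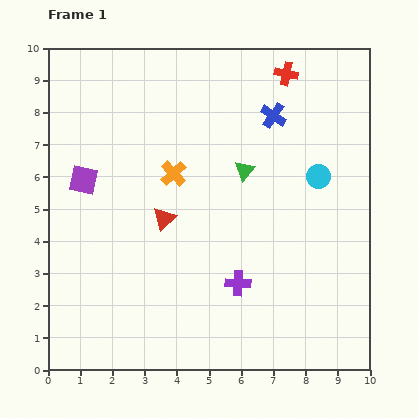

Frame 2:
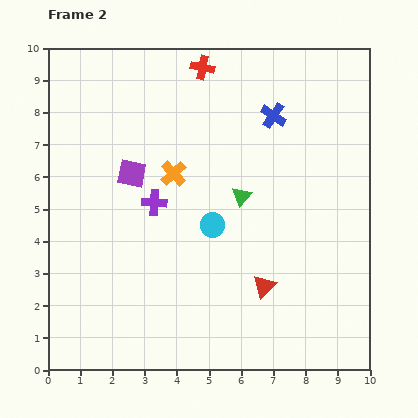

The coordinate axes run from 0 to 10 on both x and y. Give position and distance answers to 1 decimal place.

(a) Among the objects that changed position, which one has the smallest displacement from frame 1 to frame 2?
the green triangle

(moved 0.8)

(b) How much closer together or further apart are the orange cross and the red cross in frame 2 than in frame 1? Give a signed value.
-1.3

Distance in frame 1: 4.7. Distance in frame 2: 3.4.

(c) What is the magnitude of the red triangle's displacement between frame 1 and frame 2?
3.7

The red triangle moved from (3.6, 4.7) to (6.7, 2.6), a distance of √(3.1² + 2.1²) ≈ 3.7.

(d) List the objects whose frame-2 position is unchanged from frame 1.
the orange cross, the blue cross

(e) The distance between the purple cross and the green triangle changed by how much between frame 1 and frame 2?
-0.8

Distance in frame 1: 3.5. Distance in frame 2: 2.7.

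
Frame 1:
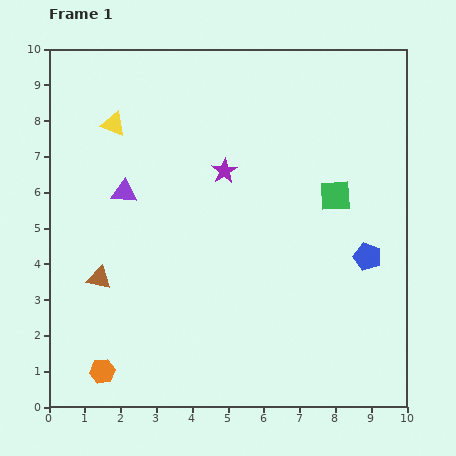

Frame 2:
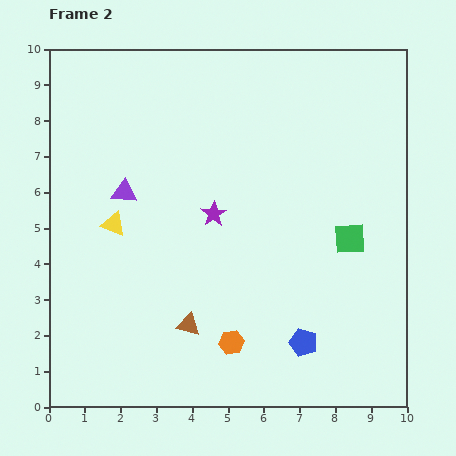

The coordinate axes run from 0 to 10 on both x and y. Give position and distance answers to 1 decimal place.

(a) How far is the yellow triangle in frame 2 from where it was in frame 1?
2.8

The yellow triangle moved from (1.8, 7.9) to (1.8, 5.1), a distance of √(0.0² + 2.8²) ≈ 2.8.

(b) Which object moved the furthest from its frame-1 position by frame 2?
the orange hexagon

(moved 3.7; next 3.0)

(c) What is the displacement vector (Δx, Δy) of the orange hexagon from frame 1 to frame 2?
(3.6, 0.8)

The orange hexagon was at (1.5, 1.0) in frame 1 and (5.1, 1.8) in frame 2.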